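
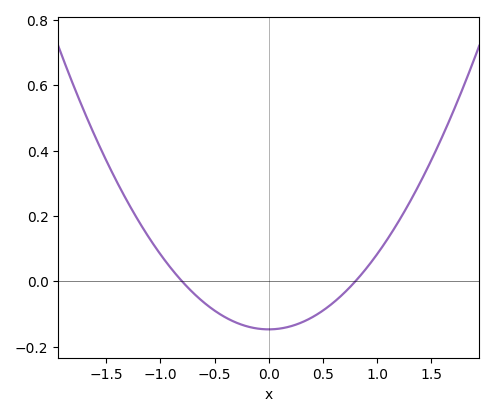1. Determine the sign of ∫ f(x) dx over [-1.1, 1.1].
negative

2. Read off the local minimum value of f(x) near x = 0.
-0.14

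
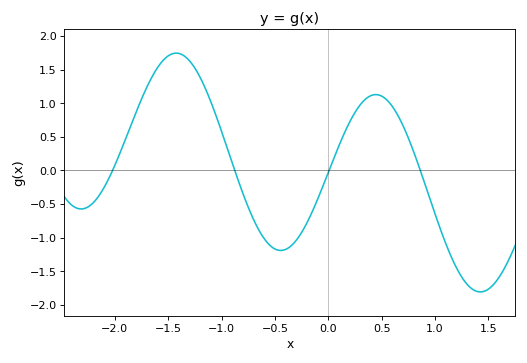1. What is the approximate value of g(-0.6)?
-1.02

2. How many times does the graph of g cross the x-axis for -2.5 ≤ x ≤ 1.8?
4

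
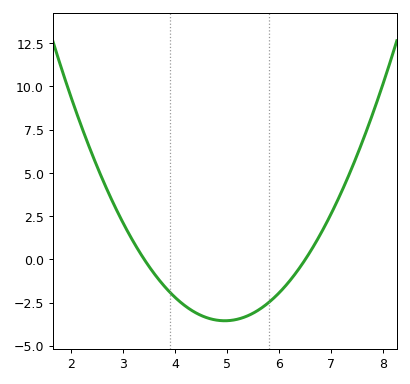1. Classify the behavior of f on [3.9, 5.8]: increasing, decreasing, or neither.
neither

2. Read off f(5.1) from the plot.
-3.6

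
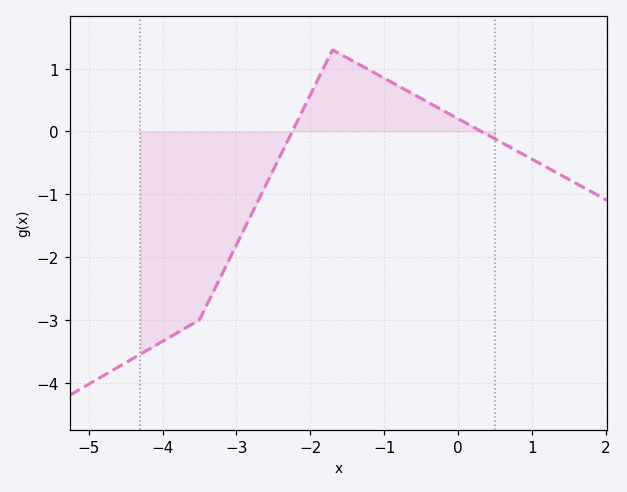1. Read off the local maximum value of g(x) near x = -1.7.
1.3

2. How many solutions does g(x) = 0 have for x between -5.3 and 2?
2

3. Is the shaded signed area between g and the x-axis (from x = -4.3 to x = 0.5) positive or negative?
negative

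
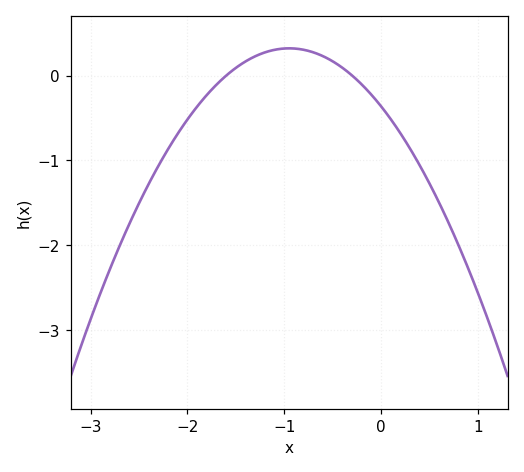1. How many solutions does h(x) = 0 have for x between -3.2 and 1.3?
2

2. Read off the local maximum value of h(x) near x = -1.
0.3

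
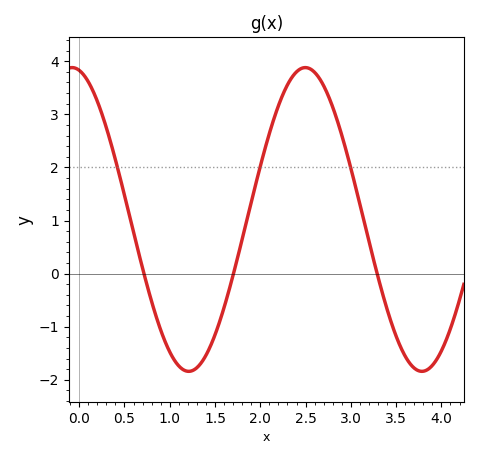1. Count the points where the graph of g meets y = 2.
3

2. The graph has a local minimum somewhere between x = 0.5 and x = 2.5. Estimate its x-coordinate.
1.2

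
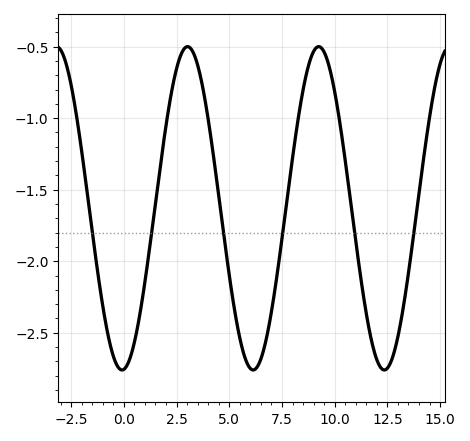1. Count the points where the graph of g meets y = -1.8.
6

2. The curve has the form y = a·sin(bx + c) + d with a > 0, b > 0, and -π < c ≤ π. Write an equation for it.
y = 1.13sin(1.01x - 1.48) - 1.63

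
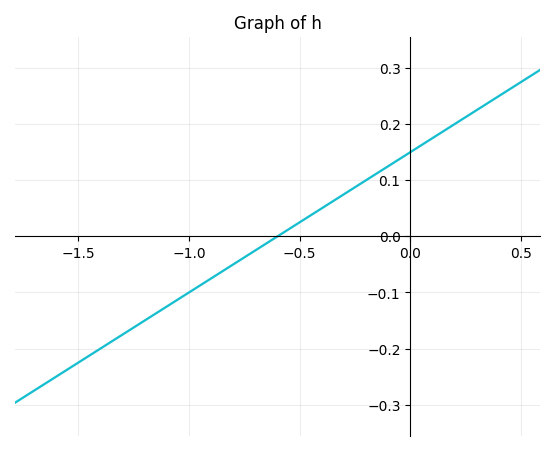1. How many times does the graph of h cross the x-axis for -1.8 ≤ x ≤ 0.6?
1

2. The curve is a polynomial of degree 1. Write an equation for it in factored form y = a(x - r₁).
y = 0.25(x + 0.6)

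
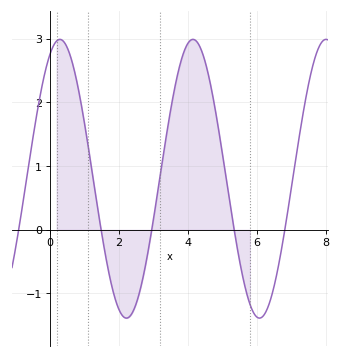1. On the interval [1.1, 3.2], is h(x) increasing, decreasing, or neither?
neither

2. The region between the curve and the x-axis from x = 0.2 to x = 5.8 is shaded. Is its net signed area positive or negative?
positive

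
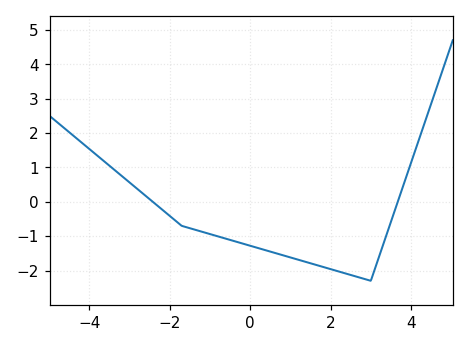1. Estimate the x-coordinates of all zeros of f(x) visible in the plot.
-2.4, 3.6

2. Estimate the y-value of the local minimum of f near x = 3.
-2.3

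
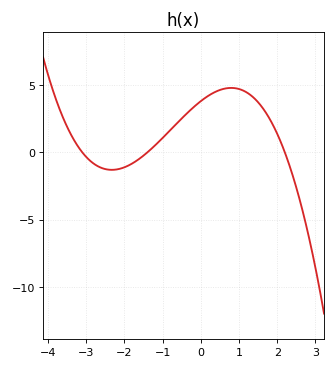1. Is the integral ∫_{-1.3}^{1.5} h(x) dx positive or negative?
positive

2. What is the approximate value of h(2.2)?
0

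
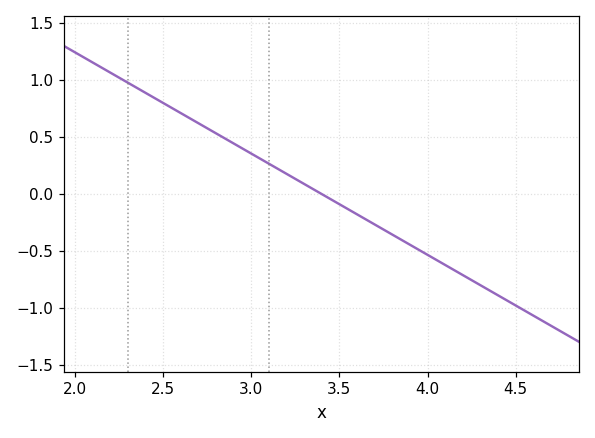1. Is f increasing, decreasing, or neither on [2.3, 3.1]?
decreasing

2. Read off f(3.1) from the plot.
0.25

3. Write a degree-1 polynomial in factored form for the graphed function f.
y = -0.89(x - 3.4)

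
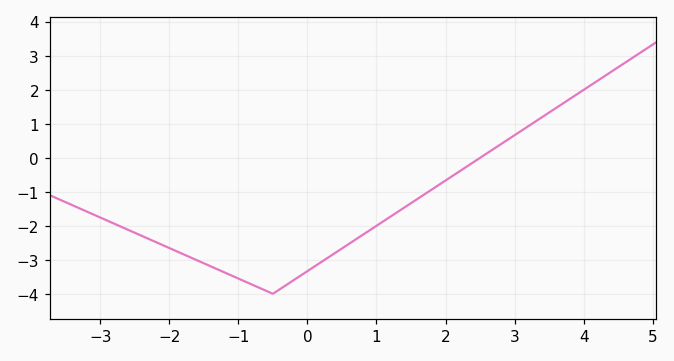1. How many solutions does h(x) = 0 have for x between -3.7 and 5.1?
1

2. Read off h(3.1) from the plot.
0.797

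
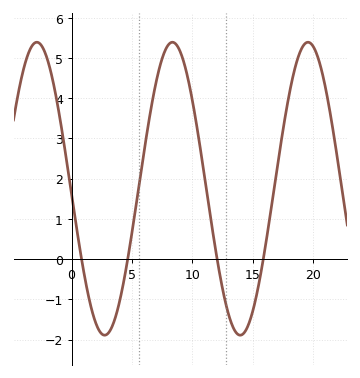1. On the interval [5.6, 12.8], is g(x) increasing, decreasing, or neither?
neither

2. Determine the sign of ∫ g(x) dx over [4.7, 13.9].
positive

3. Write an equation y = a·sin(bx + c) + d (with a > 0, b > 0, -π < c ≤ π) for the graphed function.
y = 3.64sin(0.56x - 3.1) + 1.75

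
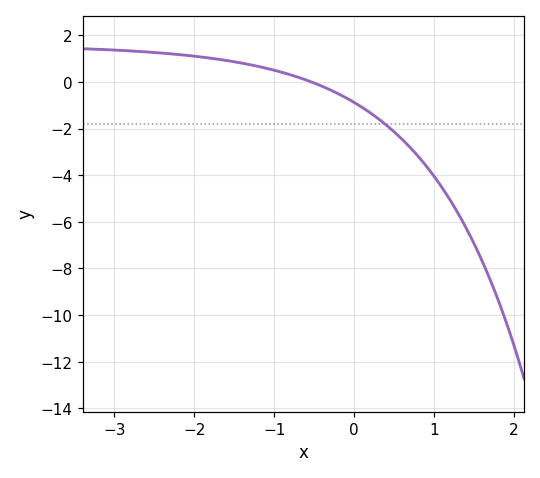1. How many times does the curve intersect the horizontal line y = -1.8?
1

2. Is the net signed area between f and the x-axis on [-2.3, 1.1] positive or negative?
negative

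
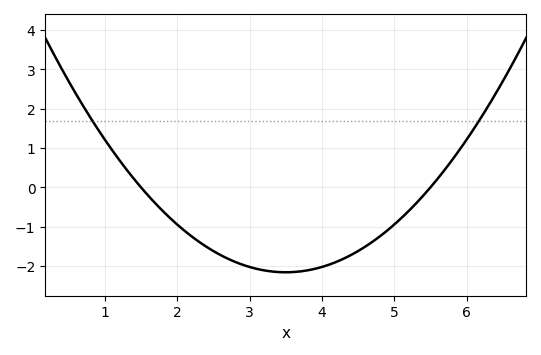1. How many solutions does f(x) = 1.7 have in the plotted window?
2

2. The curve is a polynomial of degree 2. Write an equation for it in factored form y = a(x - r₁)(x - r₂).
y = 0.54(x - 1.5)(x - 5.5)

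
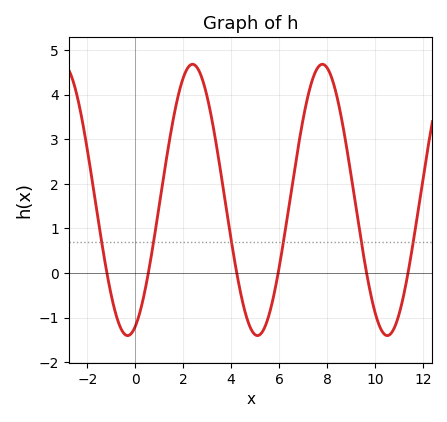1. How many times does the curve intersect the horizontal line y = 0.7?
6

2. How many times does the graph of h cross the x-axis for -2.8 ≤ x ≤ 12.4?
6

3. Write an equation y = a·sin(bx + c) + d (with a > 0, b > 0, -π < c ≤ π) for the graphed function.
y = 3.04sin(1.16x - 1.2) + 1.64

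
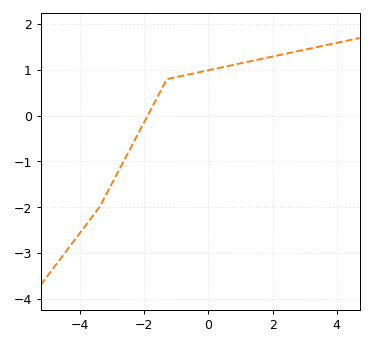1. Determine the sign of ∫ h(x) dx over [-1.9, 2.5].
positive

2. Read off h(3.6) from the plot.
1.53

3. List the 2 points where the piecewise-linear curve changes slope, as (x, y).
(-3.4, -2); (-1.3, 0.8)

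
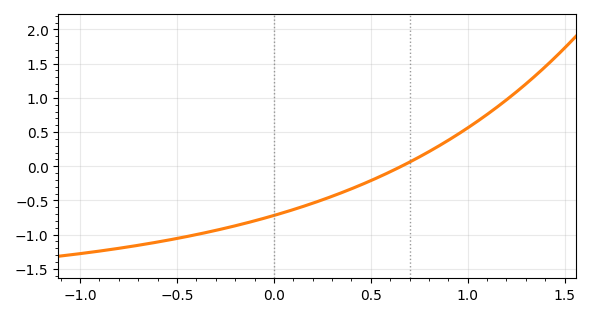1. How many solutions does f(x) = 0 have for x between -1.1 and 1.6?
1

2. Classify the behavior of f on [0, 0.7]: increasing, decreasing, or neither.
increasing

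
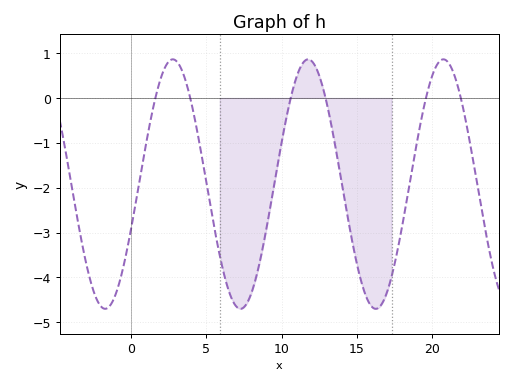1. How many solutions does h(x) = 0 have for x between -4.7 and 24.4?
6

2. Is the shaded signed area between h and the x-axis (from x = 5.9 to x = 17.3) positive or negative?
negative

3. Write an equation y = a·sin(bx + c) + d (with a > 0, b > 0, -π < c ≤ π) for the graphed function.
y = 2.78sin(0.7x - 0.38) - 1.92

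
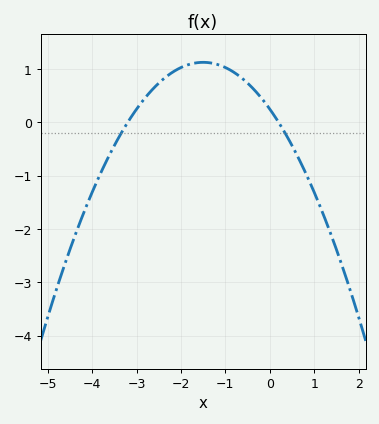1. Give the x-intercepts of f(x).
-3.2, 0.2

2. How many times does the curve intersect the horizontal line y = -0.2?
2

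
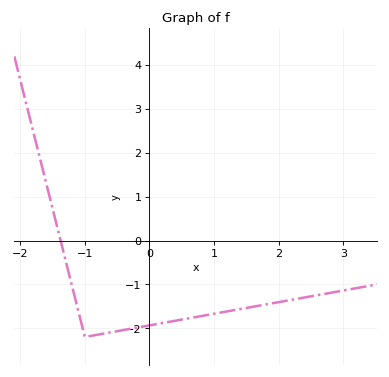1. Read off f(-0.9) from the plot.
-2.17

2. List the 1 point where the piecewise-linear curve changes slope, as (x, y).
(-1, -2.2)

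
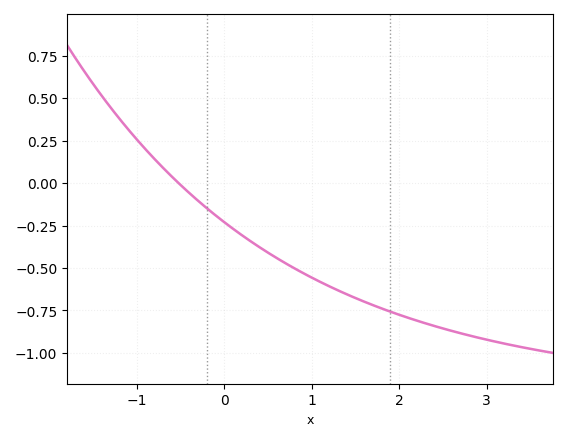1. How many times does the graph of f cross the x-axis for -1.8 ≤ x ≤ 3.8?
1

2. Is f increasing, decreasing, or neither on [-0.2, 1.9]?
decreasing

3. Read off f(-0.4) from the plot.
-0.058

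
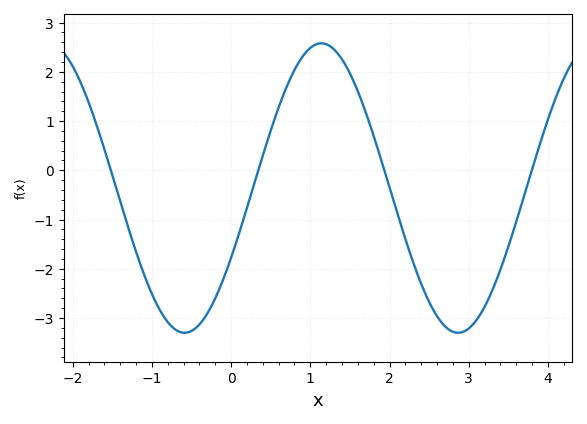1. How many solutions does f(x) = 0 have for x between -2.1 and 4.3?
4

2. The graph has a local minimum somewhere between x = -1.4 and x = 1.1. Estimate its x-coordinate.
-0.589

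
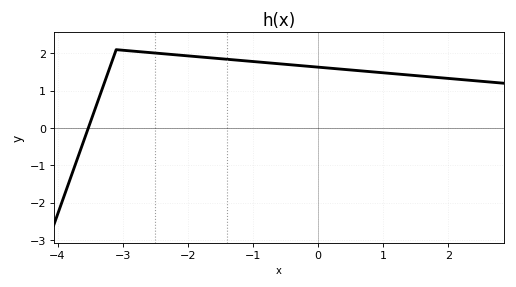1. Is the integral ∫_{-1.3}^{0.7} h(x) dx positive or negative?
positive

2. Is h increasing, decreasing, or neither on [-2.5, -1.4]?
decreasing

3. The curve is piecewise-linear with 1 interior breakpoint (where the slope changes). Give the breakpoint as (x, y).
(-3.1, 2.1)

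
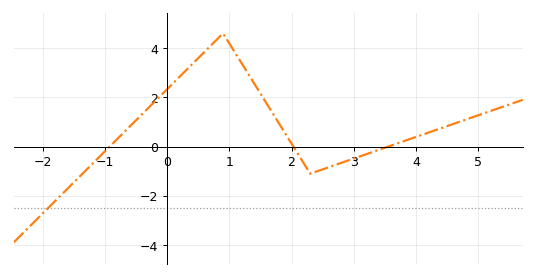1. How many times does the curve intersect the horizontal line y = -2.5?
1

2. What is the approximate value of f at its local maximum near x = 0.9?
4.6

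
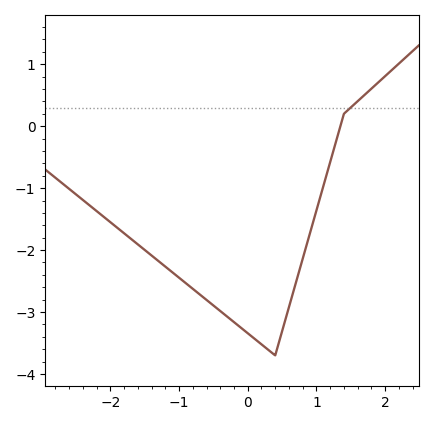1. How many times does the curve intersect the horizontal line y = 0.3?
1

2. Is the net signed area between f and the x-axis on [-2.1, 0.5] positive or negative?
negative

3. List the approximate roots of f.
1.35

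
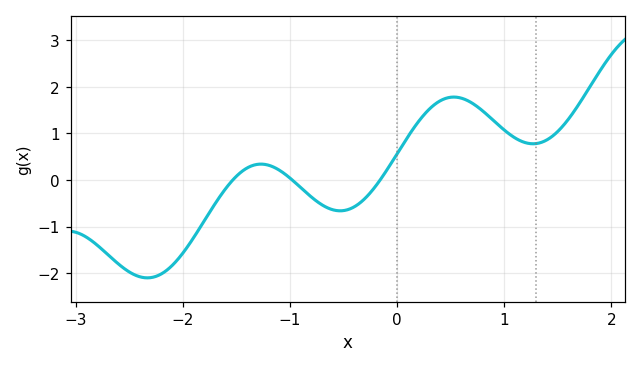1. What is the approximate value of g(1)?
1.08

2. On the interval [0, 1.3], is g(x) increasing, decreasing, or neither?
neither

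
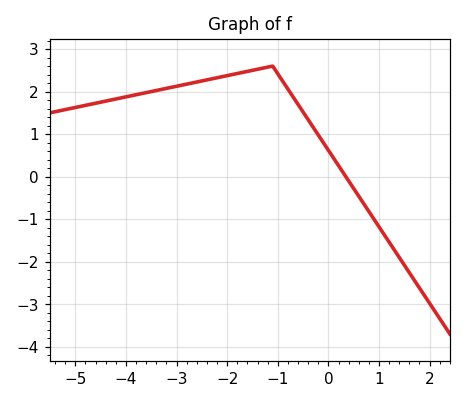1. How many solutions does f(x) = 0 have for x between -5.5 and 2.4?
1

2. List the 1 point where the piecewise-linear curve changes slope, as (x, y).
(-1.1, 2.6)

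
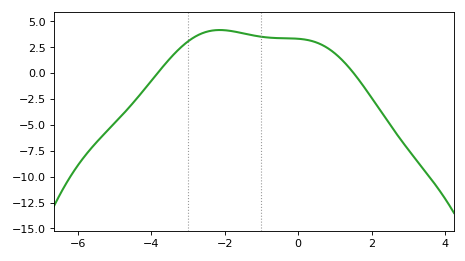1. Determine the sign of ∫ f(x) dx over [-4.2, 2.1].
positive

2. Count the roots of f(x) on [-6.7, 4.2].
2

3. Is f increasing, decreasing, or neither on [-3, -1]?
neither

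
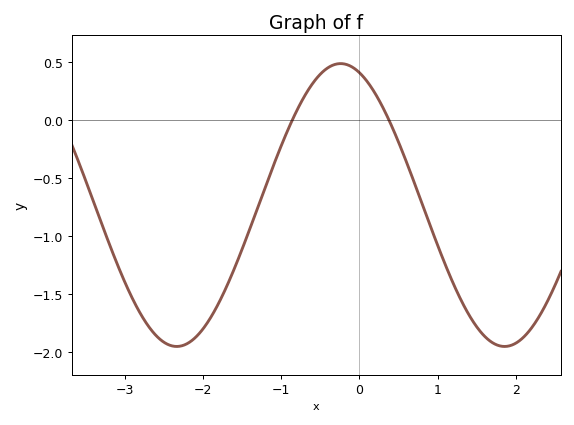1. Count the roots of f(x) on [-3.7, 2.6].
2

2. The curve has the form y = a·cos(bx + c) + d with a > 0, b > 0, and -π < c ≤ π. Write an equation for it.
y = 1.22cos(1.5x + 0.36) - 0.73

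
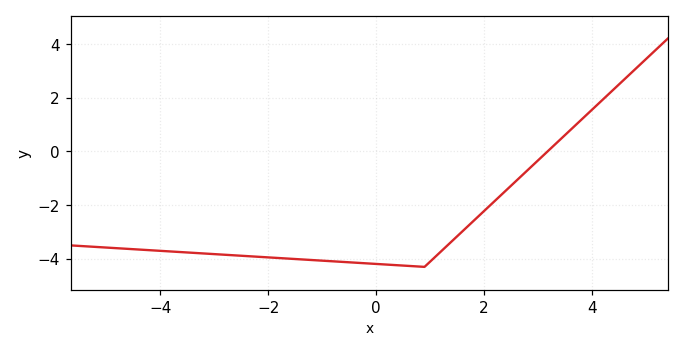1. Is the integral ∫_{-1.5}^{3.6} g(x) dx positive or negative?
negative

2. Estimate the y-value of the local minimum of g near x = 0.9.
-4.3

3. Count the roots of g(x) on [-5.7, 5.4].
1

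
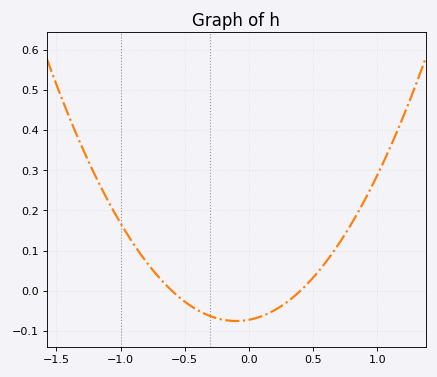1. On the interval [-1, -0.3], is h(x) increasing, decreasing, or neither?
decreasing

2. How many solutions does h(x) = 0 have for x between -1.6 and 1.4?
2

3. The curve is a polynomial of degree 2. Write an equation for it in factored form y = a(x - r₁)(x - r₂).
y = 0.3(x + 0.6)(x - 0.4)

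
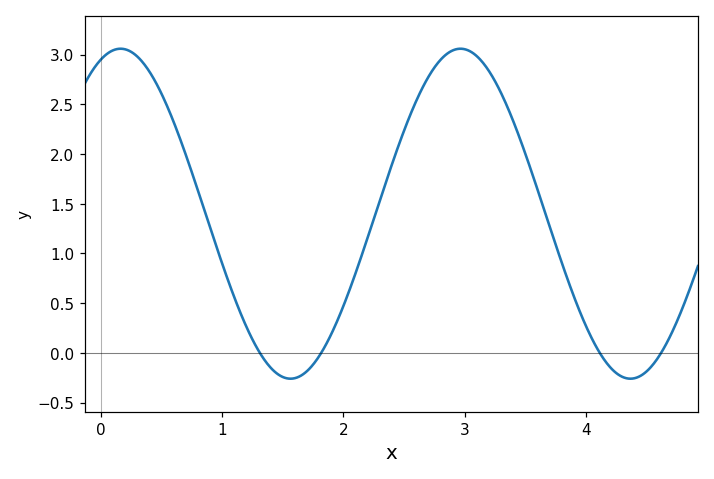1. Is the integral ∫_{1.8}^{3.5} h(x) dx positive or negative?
positive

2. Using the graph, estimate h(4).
0.273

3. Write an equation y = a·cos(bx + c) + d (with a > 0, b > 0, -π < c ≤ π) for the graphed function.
y = 1.66cos(2.24x - 0.36) + 1.4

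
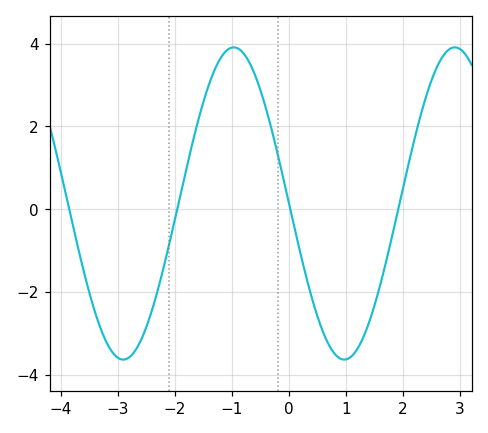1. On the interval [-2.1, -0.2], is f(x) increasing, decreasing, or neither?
neither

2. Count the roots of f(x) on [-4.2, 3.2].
4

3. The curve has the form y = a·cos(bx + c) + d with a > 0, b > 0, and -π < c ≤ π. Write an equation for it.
y = 3.77cos(1.6x + 1.6) + 0.14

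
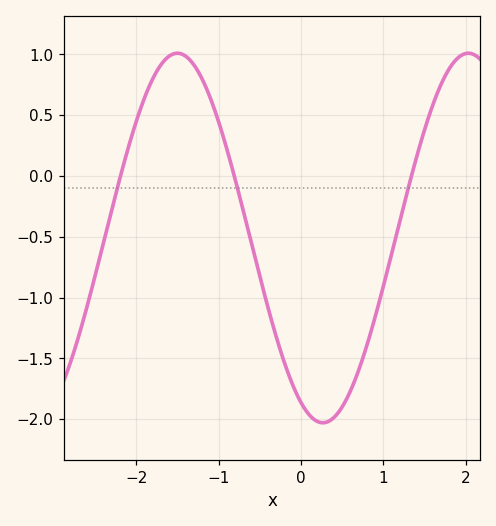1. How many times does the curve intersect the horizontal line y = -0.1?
3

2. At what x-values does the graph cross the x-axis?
-2.2, -0.8, 1.3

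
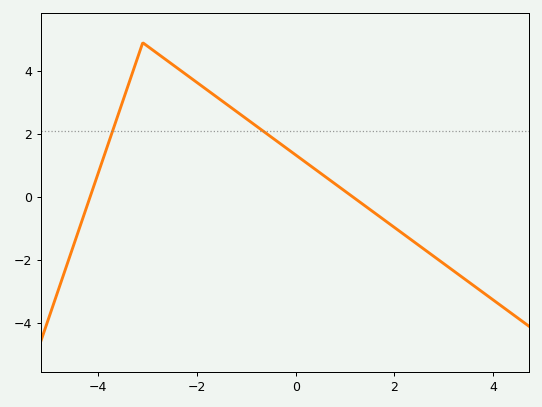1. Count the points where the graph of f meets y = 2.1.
2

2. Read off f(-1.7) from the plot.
3.29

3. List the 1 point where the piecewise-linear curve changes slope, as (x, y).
(-3.1, 4.9)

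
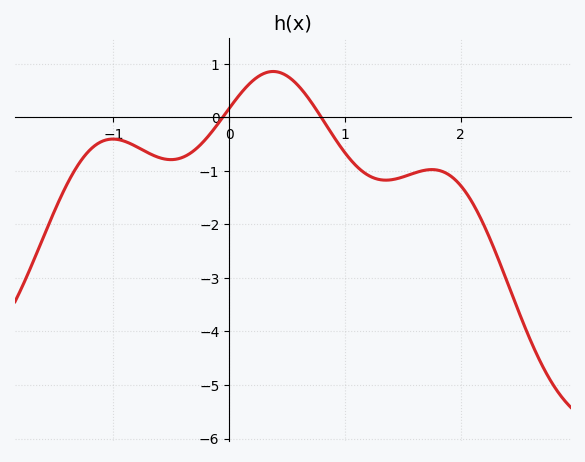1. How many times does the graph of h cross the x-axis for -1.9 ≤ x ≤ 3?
2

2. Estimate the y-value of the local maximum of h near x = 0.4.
0.858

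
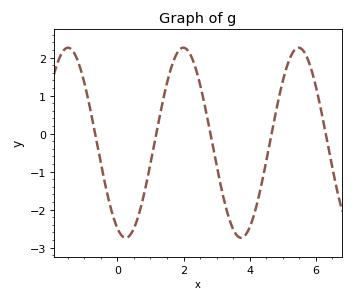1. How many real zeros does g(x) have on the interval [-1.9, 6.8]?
5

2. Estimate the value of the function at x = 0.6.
-2.3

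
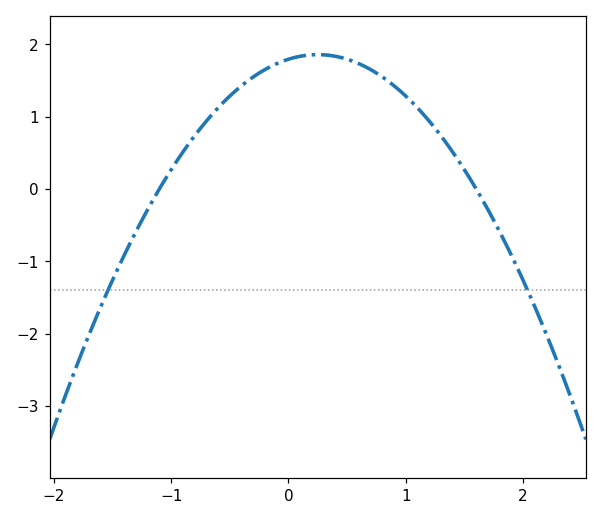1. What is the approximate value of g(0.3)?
1.9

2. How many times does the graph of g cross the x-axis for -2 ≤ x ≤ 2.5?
2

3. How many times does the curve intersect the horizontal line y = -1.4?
2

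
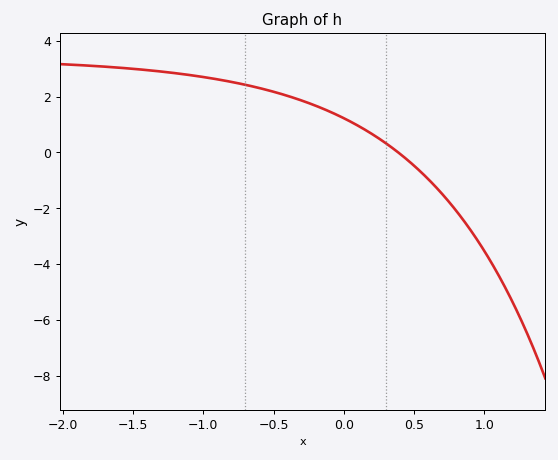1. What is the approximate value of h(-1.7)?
3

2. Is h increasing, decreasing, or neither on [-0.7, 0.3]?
decreasing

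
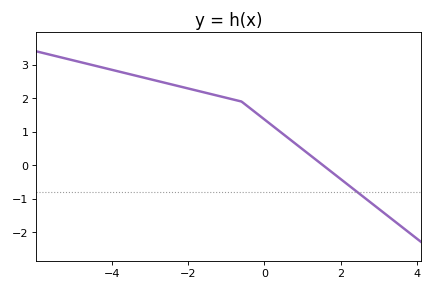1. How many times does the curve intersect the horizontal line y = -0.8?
1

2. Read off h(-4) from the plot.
2.8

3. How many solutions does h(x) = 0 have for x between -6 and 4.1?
1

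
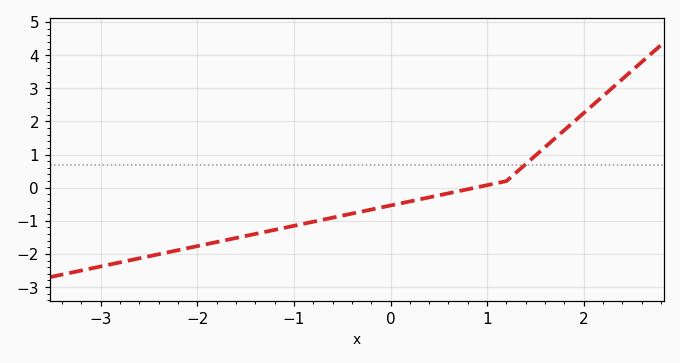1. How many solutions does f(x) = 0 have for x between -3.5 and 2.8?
1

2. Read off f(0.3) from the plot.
-0.4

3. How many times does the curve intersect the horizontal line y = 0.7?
1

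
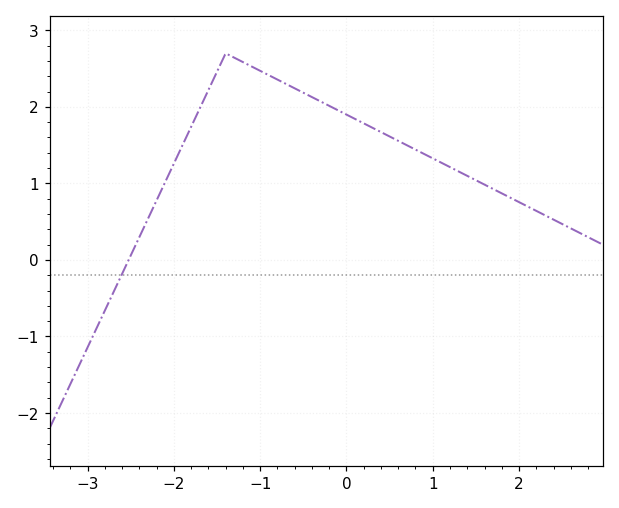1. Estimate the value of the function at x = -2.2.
0.8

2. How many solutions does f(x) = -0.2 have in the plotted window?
1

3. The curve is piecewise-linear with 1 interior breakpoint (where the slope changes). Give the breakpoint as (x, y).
(-1.4, 2.7)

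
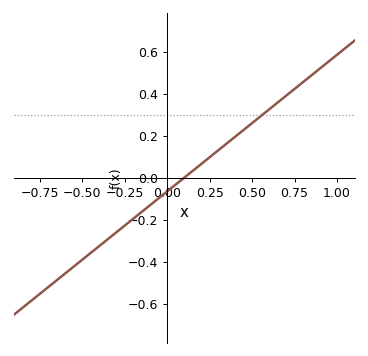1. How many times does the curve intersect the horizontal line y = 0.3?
1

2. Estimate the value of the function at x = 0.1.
0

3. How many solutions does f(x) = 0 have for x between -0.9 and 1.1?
1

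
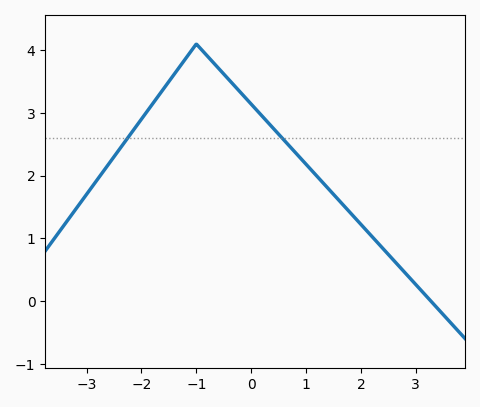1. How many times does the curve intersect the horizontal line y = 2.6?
2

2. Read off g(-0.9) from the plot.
4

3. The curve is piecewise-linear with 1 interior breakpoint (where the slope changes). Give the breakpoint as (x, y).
(-1, 4.1)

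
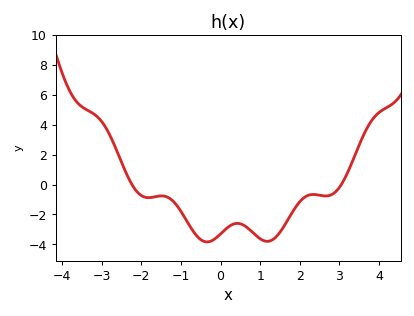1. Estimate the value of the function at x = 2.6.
-0.759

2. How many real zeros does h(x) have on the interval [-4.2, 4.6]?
2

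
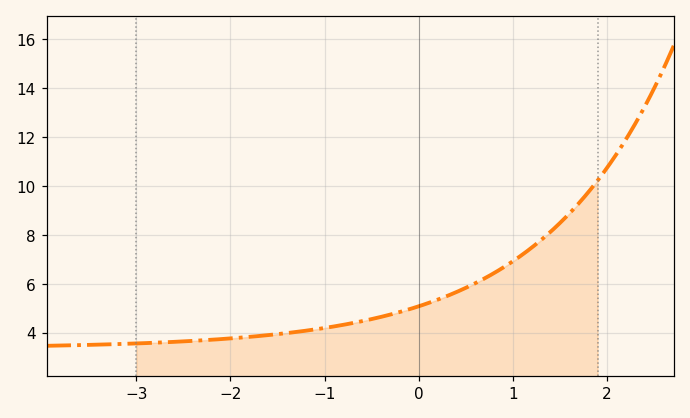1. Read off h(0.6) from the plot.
6.02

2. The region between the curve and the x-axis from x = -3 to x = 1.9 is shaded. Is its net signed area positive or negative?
positive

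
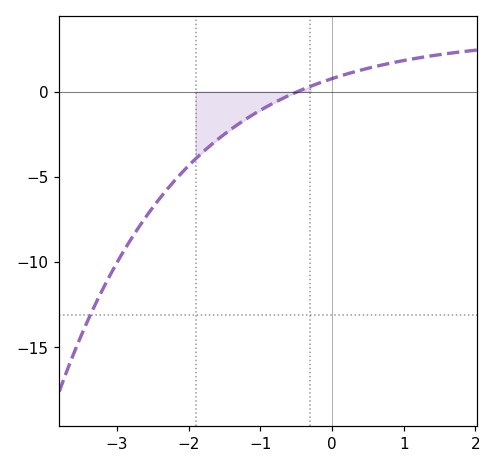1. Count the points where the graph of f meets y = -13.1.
1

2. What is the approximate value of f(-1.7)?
-3.18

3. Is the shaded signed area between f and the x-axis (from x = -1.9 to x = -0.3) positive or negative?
negative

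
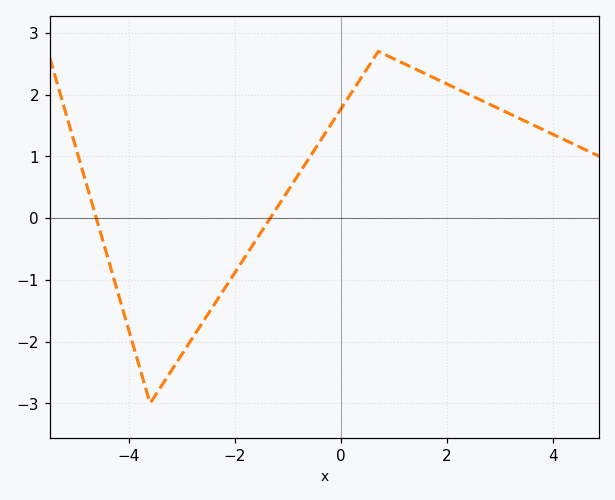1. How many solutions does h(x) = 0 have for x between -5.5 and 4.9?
2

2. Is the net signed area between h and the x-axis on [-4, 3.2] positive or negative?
positive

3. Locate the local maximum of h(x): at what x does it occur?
0.7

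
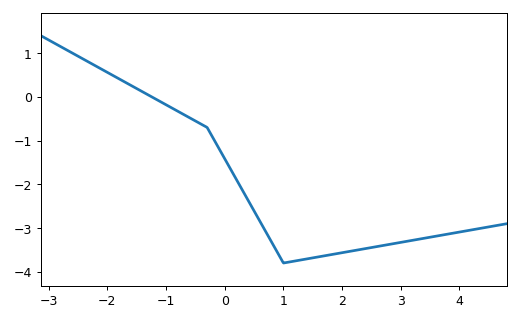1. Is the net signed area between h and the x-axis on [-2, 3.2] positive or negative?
negative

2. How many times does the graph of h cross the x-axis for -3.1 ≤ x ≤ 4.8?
1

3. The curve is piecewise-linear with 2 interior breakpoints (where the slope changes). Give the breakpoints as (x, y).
(-0.3, -0.7); (1, -3.8)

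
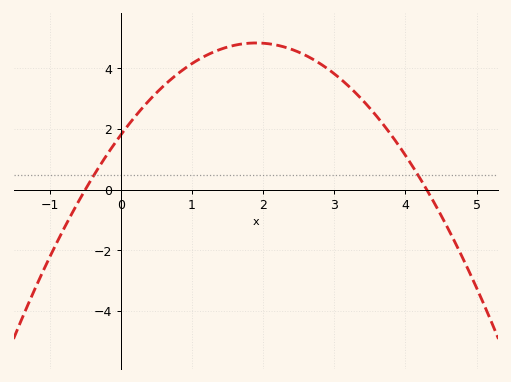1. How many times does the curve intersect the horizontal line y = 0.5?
2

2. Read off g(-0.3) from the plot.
0.773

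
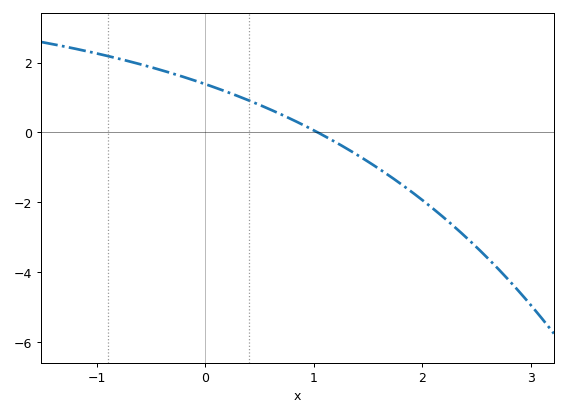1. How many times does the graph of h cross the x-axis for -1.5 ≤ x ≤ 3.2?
1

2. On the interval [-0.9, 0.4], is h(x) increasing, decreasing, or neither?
decreasing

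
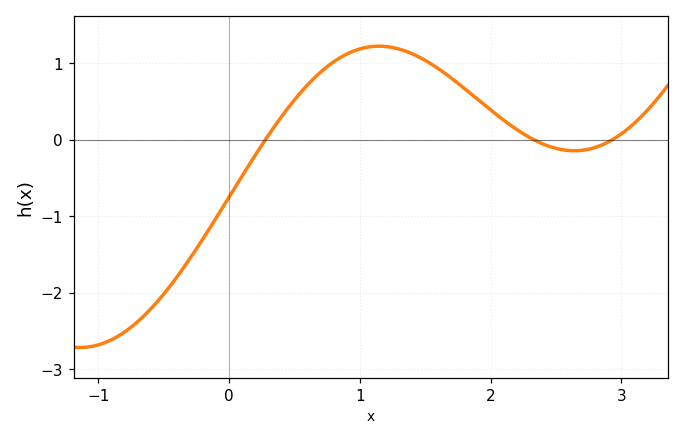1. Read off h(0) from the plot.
-0.748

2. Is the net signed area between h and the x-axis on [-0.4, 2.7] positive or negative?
positive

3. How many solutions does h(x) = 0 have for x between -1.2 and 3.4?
3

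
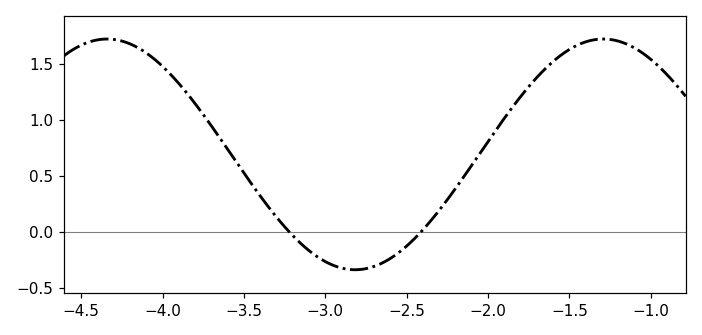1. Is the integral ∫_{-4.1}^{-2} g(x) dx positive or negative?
positive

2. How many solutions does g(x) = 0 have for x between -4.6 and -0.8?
2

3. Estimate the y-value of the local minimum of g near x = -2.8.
-0.34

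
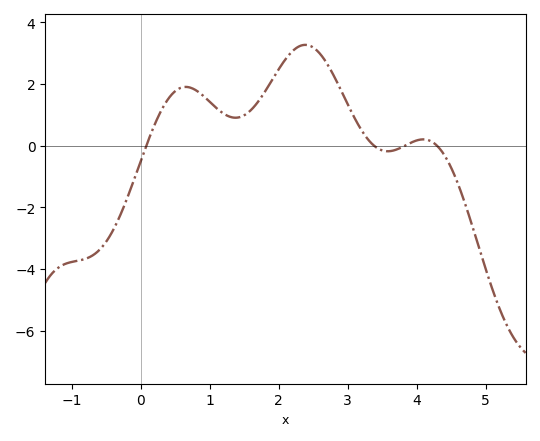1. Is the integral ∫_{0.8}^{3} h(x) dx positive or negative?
positive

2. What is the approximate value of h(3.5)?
-0.155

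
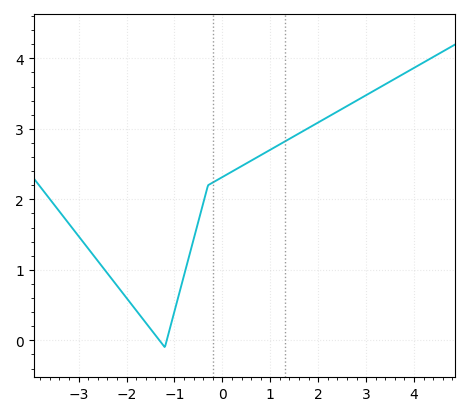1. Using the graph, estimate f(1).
2.7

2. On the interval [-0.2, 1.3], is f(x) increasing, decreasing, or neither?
increasing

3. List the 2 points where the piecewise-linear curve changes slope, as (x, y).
(-1.2, -0.1); (-0.3, 2.2)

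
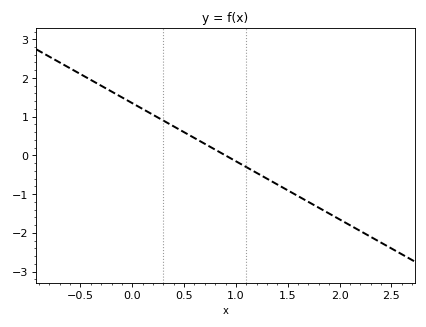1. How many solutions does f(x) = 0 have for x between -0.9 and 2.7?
1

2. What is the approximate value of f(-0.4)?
1.95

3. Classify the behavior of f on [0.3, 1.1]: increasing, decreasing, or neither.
decreasing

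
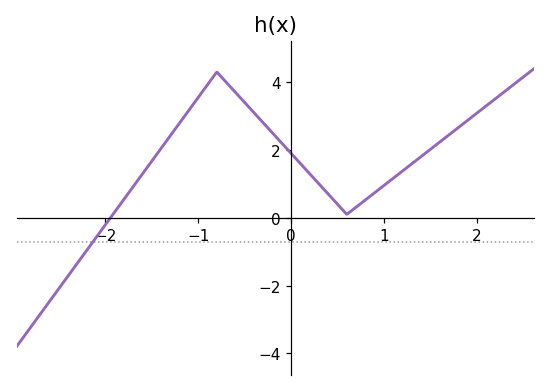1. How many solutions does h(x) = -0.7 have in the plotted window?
1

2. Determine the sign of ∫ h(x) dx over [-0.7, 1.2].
positive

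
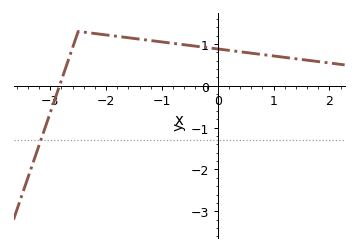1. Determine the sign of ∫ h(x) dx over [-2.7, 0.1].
positive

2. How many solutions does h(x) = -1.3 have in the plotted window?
1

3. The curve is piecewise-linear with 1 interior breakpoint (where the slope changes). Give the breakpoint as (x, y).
(-2.5, 1.3)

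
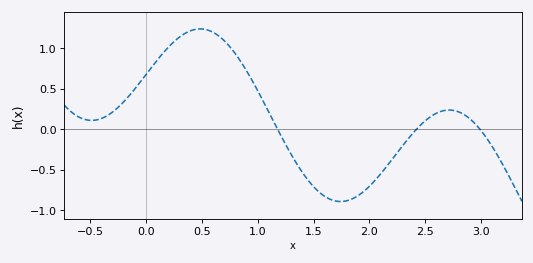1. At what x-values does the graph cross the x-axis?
1.18, 2.42, 2.99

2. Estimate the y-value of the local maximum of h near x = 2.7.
0.238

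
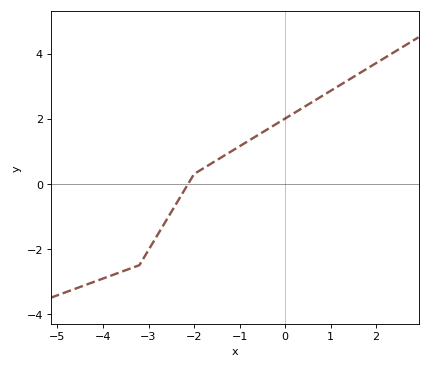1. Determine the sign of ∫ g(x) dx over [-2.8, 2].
positive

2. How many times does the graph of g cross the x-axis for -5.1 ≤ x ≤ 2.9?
1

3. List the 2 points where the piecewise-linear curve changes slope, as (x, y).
(-3.2, -2.5); (-2, 0.3)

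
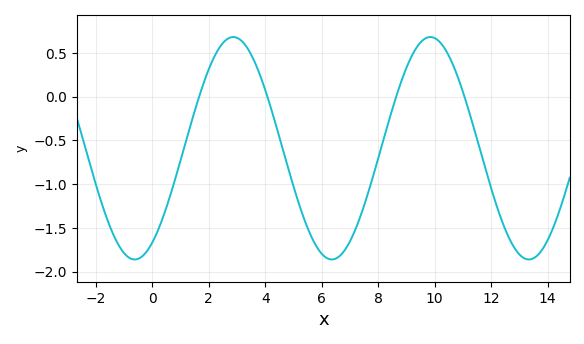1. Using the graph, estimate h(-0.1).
-1.7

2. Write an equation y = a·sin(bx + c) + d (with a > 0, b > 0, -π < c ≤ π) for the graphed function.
y = 1.27sin(0.9x - 1) - 0.59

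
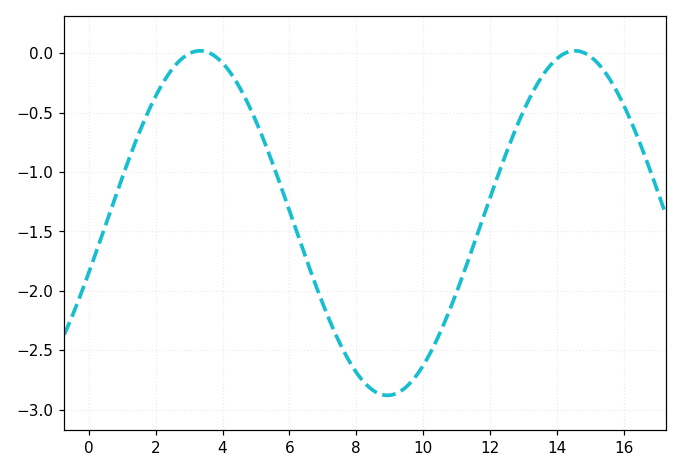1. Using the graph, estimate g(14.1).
-0.025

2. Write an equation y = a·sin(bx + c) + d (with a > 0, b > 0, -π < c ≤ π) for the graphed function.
y = 1.45sin(0.56x - 0.292) - 1.43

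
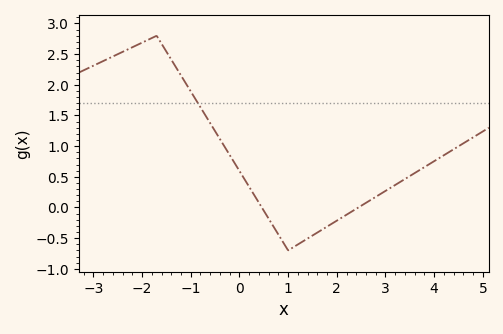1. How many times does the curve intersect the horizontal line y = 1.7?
1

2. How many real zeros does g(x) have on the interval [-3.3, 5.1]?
2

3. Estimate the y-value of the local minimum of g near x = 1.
-0.699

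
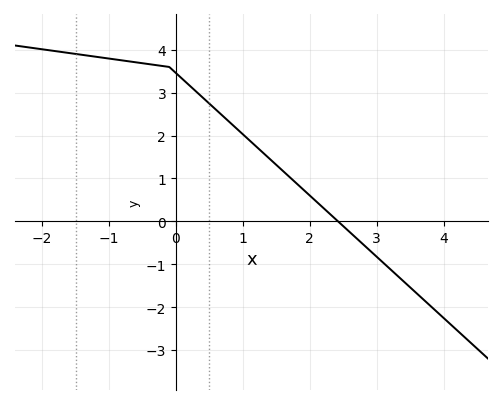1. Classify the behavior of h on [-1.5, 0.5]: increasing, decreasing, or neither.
decreasing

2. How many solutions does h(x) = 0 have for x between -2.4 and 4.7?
1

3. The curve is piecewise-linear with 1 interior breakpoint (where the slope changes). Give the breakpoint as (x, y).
(-0.1, 3.6)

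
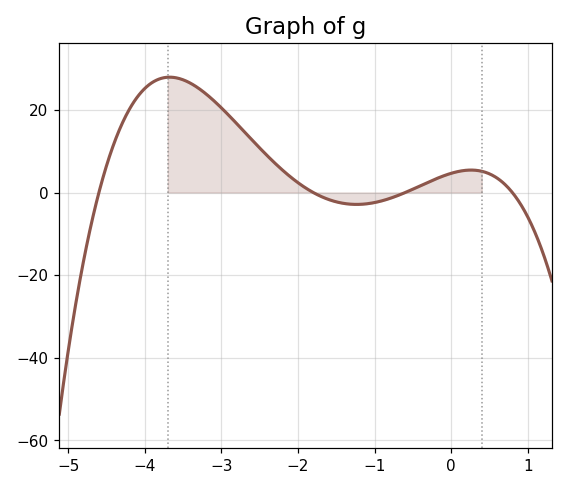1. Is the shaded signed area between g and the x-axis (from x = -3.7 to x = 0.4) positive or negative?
positive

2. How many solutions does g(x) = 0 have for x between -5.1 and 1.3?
4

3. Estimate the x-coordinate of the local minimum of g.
-1.23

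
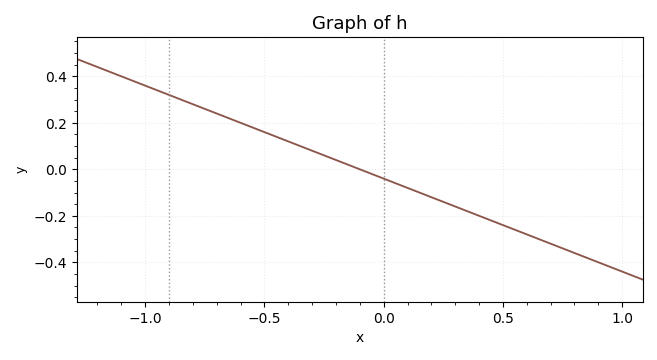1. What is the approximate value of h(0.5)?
-0.24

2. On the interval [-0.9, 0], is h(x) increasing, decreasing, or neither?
decreasing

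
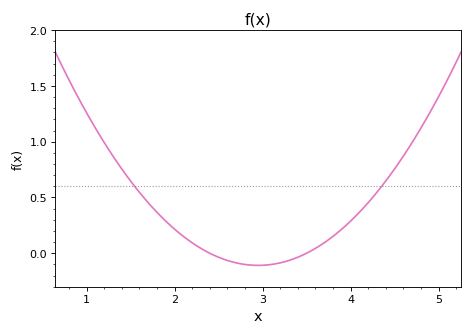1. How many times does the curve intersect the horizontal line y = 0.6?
2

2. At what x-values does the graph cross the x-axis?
2.4, 3.5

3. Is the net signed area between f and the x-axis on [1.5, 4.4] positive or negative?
positive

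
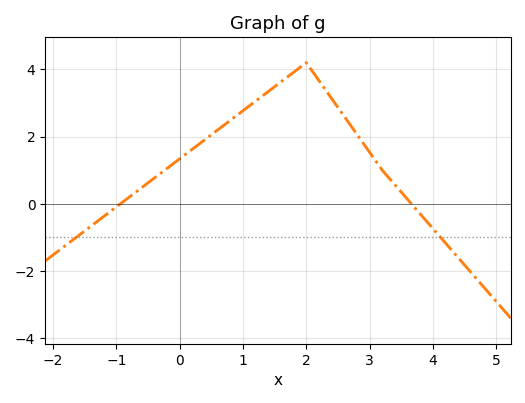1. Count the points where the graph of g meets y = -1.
2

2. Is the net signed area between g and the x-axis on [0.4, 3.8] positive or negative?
positive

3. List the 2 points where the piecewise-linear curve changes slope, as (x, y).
(2, 4.2); (3.2, 1)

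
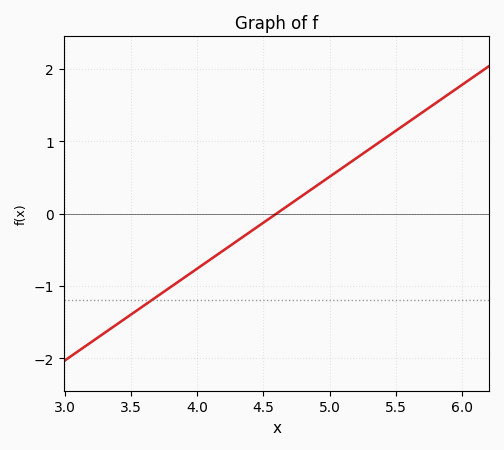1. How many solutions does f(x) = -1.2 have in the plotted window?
1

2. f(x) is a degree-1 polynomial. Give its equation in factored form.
y = 1.27(x - 4.6)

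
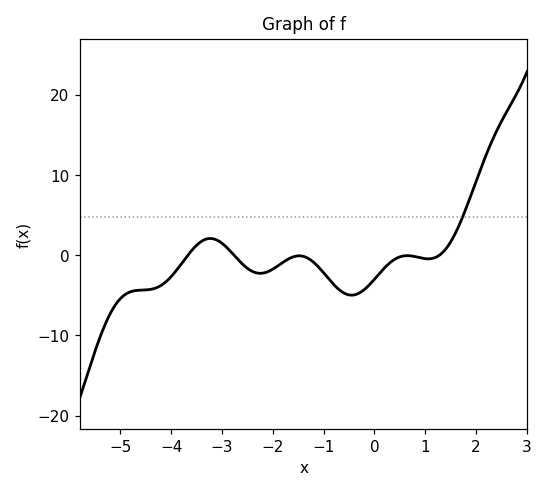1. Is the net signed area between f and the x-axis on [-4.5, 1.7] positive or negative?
negative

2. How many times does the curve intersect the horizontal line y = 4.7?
1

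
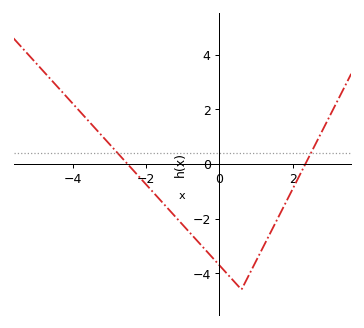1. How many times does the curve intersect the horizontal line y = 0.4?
2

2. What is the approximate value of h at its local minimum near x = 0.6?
-4.6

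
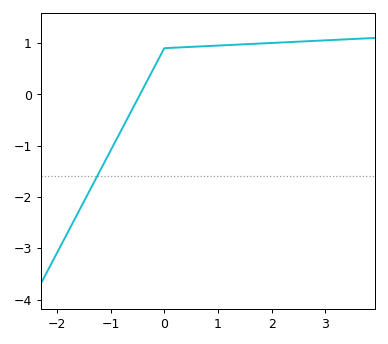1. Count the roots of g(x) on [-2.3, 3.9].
1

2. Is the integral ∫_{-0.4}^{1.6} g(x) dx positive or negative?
positive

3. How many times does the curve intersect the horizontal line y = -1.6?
1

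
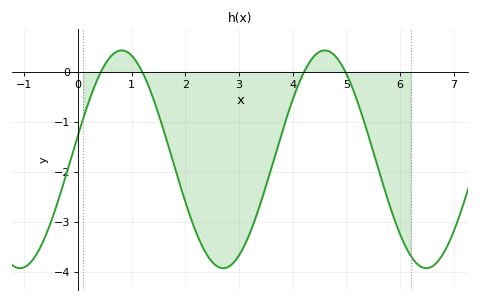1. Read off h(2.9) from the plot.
-3.82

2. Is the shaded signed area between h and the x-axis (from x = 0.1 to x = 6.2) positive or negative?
negative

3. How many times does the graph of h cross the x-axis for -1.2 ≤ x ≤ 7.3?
4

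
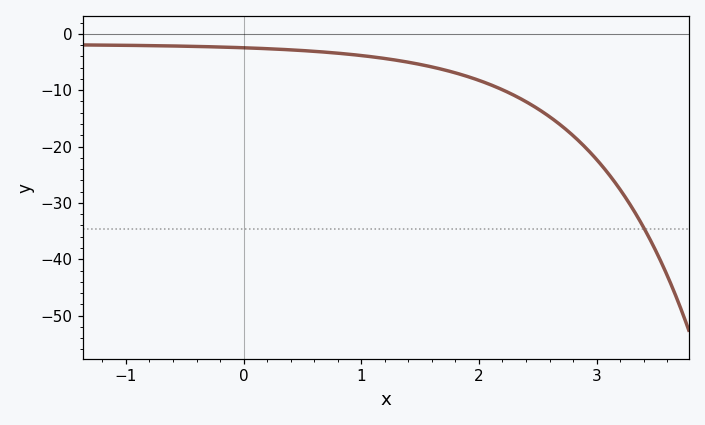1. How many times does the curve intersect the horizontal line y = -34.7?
1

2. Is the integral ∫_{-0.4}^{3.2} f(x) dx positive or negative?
negative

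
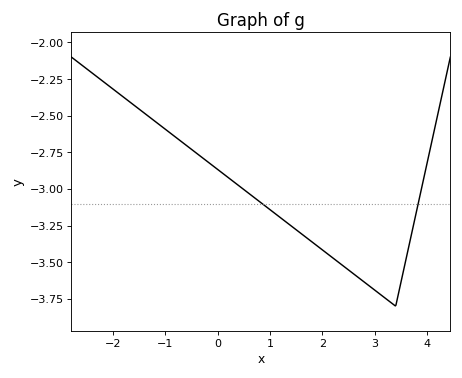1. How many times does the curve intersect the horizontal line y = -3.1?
2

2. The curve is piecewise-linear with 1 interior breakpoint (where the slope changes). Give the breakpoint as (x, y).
(3.4, -3.8)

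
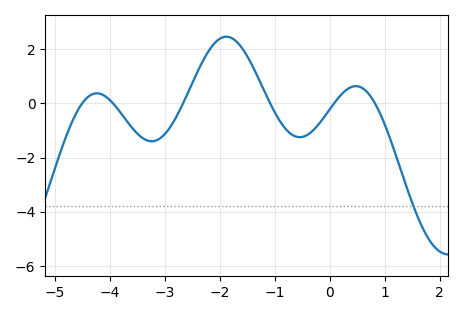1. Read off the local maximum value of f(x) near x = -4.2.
0.366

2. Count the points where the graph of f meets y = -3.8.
1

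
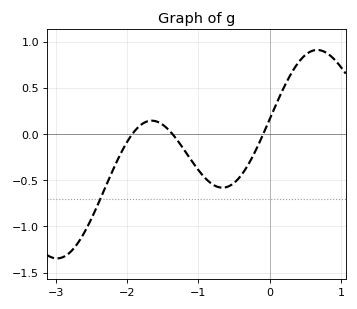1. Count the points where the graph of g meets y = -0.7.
1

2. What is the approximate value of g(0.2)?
0.5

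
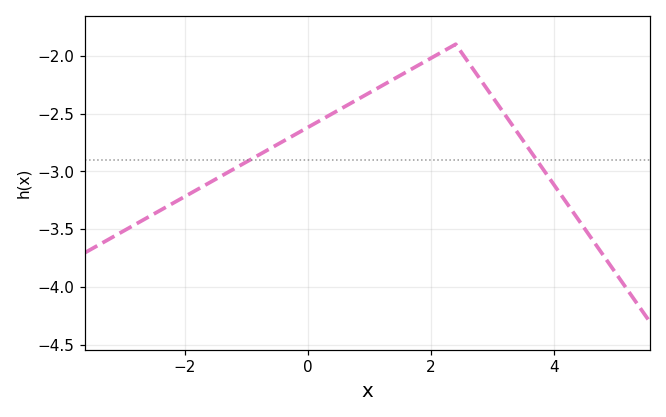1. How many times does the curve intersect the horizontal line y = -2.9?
2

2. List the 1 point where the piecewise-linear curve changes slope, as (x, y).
(2.4, -1.9)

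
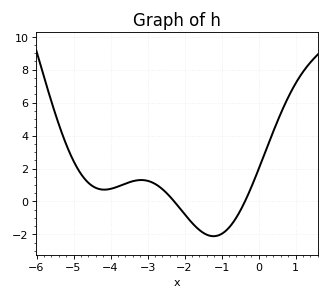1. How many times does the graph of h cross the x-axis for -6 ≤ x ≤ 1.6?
2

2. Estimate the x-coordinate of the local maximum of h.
-3.2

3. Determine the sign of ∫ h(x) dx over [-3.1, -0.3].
negative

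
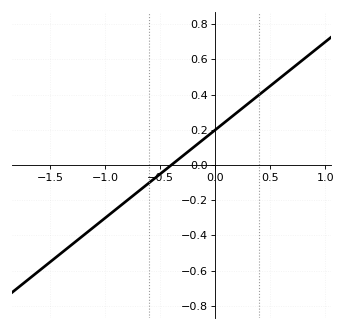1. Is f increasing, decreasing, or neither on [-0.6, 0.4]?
increasing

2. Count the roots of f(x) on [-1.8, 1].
1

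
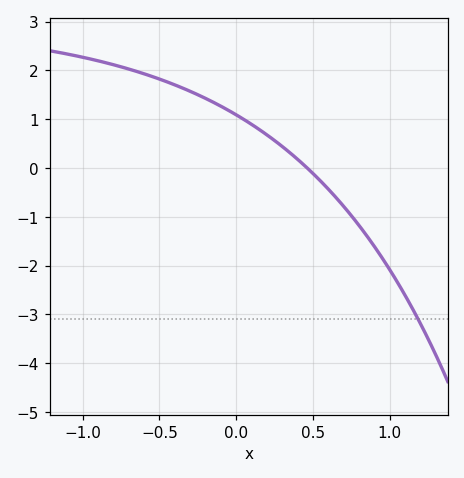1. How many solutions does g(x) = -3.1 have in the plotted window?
1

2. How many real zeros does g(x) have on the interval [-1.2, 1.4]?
1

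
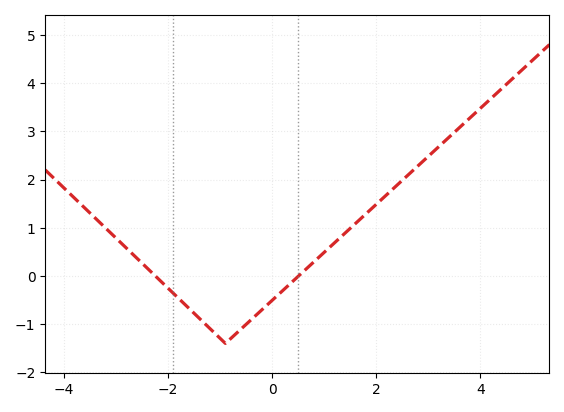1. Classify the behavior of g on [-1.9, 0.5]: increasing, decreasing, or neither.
neither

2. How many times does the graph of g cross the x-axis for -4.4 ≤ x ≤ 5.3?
2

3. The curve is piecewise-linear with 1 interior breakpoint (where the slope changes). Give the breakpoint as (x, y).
(-0.9, -1.4)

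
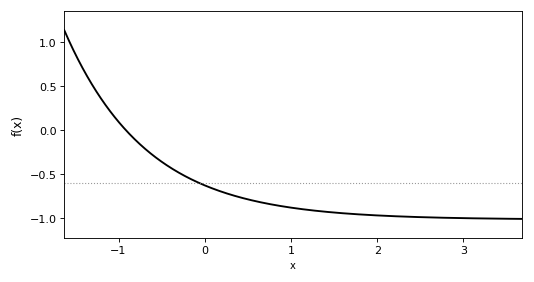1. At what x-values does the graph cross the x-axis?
-0.916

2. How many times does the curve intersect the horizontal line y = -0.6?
1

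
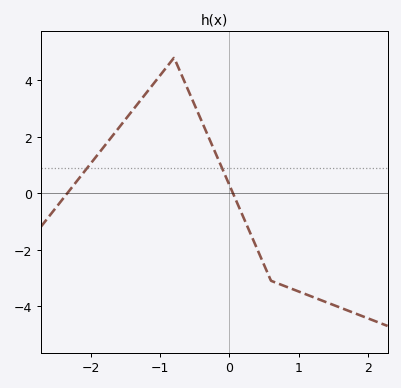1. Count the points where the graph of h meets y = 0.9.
2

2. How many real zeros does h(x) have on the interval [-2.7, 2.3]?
2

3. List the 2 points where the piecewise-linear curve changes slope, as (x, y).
(-0.8, 4.8); (0.6, -3.1)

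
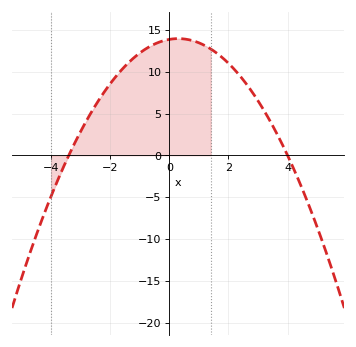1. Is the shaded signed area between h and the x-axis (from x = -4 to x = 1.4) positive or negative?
positive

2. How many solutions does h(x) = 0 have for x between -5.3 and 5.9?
2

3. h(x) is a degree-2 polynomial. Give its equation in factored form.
y = -1.02(x + 3.4)(x - 4)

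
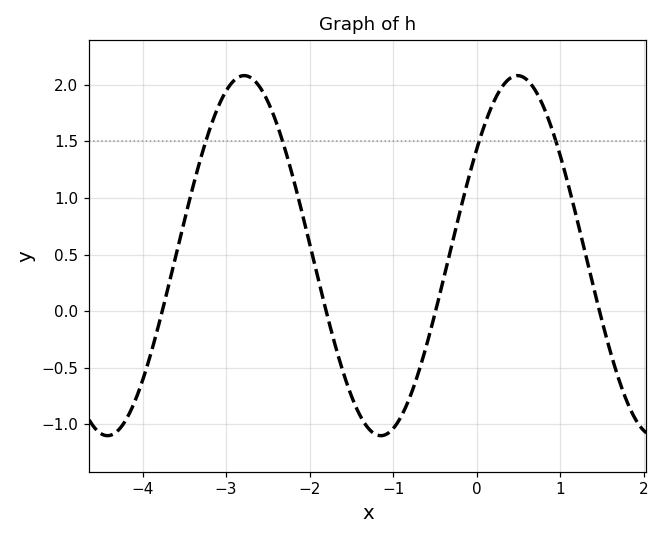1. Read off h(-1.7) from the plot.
-0.3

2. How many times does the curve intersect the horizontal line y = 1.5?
4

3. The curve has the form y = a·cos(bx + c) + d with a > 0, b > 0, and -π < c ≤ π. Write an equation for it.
y = 1.59cos(1.9x - 0.94) + 0.49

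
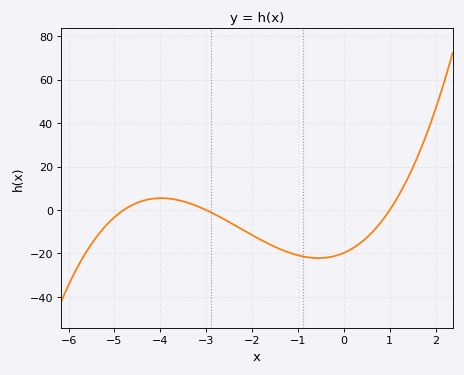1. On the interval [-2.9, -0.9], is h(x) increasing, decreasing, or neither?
decreasing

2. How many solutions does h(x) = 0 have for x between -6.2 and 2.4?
3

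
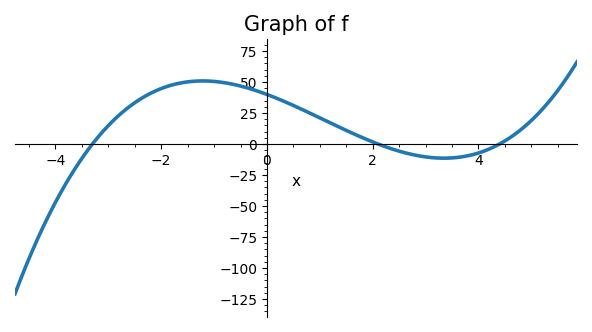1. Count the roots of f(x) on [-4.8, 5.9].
3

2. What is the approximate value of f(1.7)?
5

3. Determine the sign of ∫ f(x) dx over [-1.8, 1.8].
positive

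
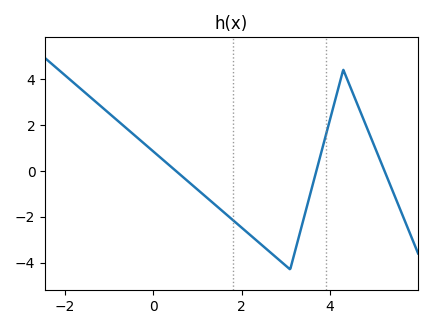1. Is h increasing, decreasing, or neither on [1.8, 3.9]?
neither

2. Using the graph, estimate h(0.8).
-0.482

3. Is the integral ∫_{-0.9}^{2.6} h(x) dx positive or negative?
negative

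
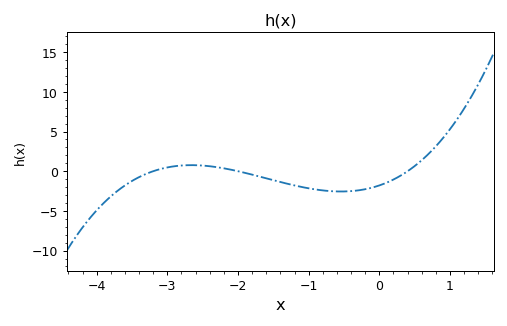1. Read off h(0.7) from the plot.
2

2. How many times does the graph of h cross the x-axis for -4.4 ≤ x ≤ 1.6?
3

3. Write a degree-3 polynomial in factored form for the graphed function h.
y = 0.7(x + 3.2)(x + 2)(x - 0.4)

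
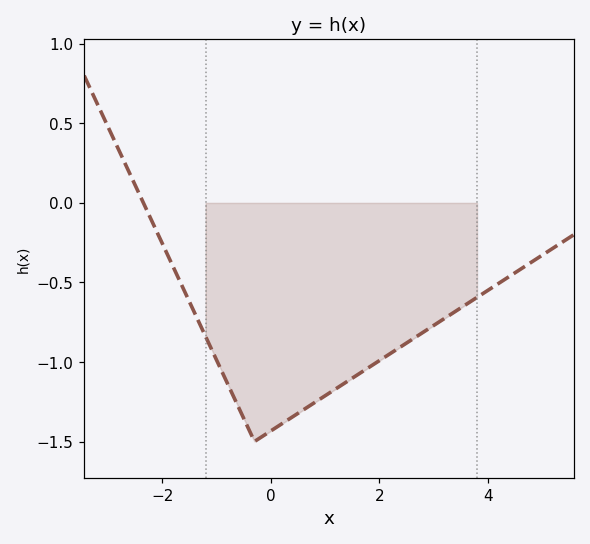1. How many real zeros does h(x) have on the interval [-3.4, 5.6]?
1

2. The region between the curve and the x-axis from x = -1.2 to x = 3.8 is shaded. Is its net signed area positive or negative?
negative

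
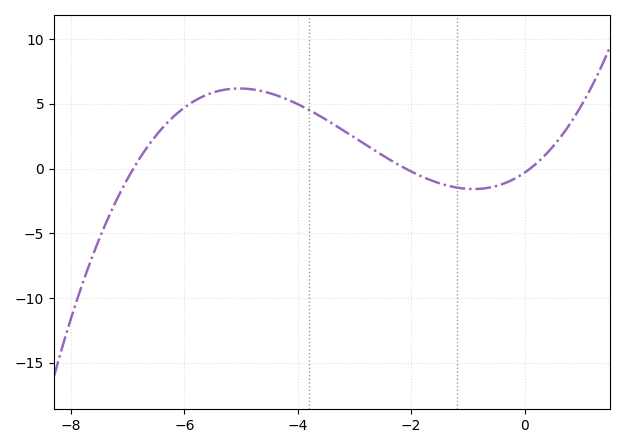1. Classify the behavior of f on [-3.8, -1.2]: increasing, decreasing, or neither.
decreasing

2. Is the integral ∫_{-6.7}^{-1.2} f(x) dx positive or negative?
positive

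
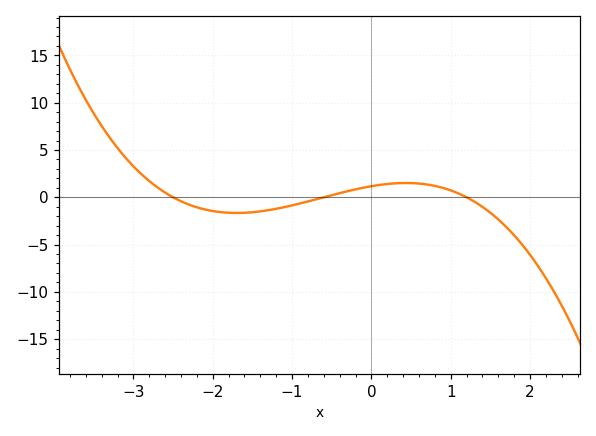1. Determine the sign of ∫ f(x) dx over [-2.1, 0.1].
negative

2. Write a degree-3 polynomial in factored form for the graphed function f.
y = -0.65(x + 2.5)(x + 0.6)(x - 1.2)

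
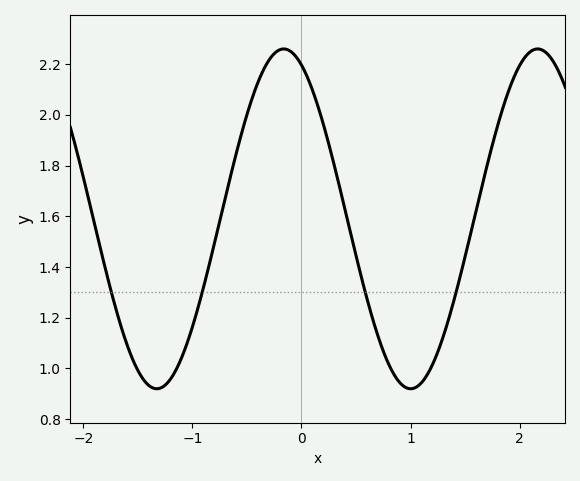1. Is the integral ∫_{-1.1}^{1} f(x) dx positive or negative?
positive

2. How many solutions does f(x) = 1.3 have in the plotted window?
4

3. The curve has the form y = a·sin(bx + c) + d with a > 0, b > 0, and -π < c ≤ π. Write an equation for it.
y = 0.67sin(2.7x + 2) + 1.59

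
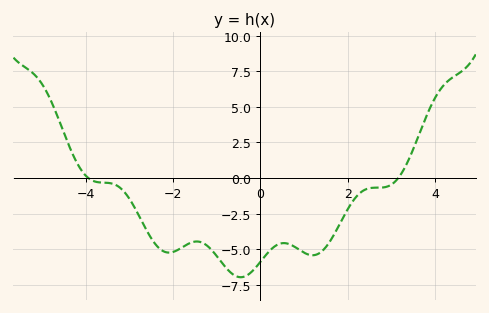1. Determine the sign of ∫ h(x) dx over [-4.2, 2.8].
negative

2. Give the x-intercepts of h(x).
-4, 3.2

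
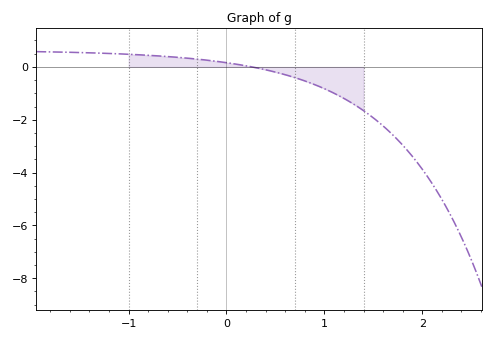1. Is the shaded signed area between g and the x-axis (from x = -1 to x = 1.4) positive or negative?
negative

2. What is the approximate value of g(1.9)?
-3.39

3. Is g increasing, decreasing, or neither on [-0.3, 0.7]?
decreasing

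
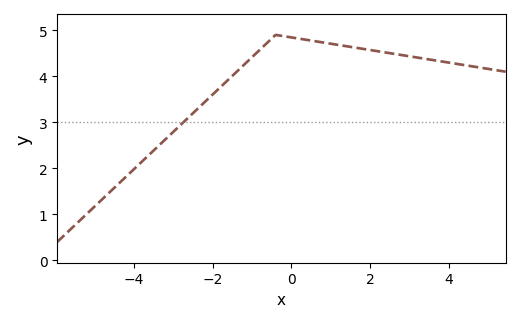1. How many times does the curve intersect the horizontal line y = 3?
1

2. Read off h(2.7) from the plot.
4.5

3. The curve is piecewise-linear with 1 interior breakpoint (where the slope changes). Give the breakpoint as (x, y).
(-0.4, 4.9)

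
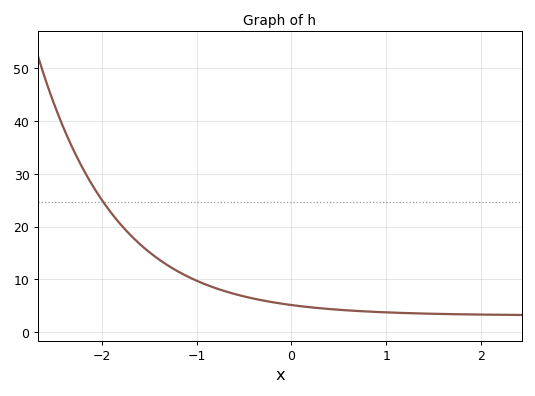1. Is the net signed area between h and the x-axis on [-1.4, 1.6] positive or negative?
positive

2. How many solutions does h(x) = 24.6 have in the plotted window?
1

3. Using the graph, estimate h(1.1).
4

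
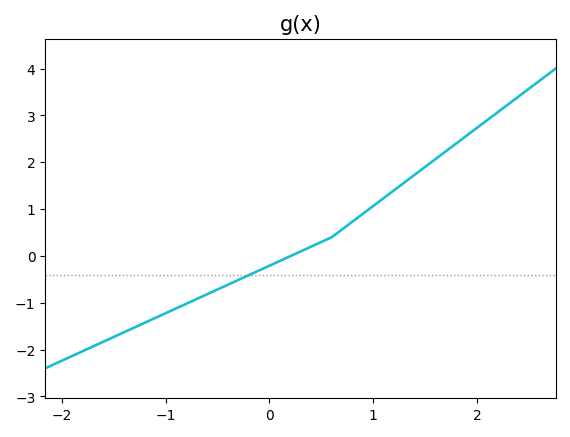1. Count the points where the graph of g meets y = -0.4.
1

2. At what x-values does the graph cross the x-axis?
0.2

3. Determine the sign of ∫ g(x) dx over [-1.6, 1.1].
negative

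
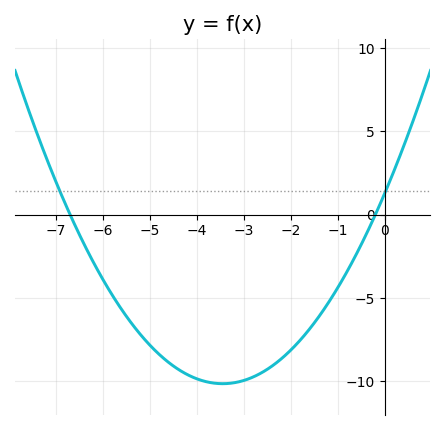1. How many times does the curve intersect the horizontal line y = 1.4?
2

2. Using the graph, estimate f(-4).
-9.85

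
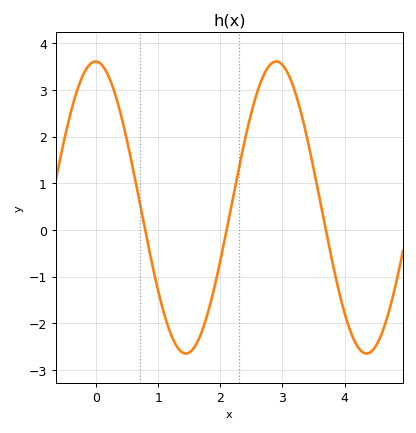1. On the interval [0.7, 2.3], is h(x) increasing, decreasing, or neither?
neither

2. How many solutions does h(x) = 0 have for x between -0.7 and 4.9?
3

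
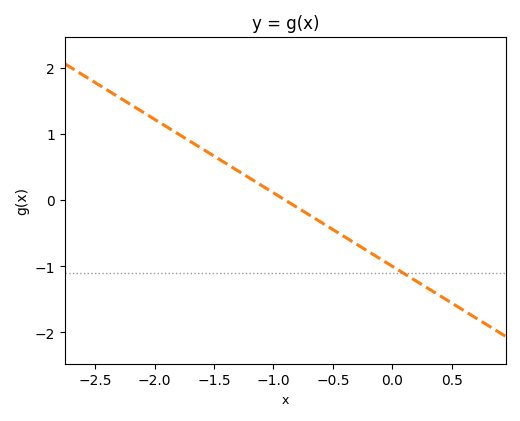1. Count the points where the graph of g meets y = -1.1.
1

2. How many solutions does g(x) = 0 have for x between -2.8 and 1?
1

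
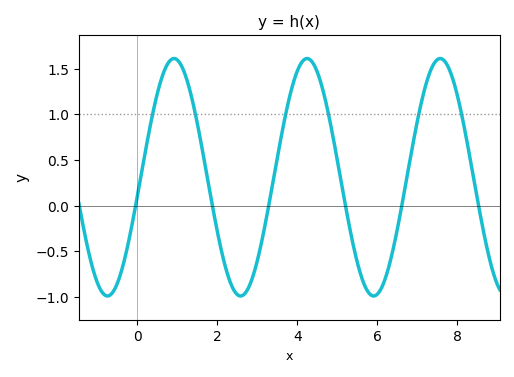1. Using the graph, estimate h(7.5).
1.6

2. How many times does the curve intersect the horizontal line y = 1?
6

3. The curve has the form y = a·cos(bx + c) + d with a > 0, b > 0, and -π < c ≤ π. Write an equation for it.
y = 1.3cos(1.89x - 1.74) + 0.31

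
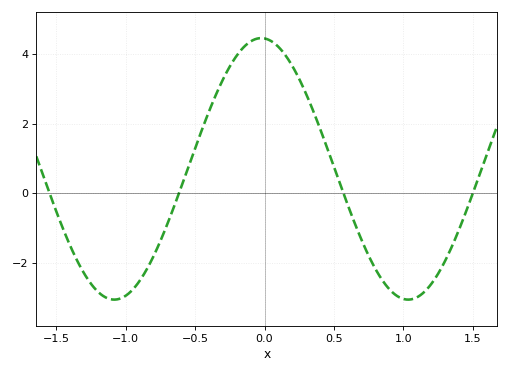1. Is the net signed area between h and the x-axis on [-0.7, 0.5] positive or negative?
positive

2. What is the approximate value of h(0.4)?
1.86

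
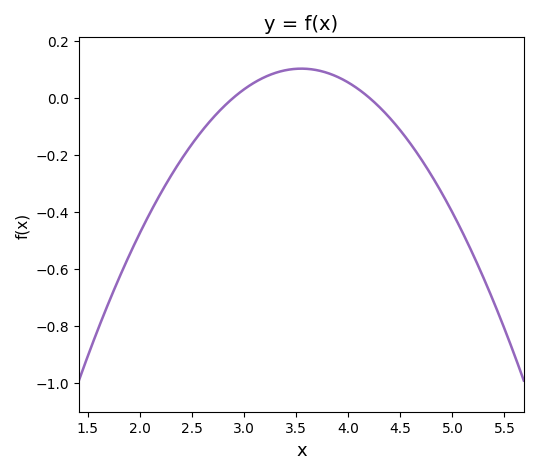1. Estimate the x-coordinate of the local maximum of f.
3.55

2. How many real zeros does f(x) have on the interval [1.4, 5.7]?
2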